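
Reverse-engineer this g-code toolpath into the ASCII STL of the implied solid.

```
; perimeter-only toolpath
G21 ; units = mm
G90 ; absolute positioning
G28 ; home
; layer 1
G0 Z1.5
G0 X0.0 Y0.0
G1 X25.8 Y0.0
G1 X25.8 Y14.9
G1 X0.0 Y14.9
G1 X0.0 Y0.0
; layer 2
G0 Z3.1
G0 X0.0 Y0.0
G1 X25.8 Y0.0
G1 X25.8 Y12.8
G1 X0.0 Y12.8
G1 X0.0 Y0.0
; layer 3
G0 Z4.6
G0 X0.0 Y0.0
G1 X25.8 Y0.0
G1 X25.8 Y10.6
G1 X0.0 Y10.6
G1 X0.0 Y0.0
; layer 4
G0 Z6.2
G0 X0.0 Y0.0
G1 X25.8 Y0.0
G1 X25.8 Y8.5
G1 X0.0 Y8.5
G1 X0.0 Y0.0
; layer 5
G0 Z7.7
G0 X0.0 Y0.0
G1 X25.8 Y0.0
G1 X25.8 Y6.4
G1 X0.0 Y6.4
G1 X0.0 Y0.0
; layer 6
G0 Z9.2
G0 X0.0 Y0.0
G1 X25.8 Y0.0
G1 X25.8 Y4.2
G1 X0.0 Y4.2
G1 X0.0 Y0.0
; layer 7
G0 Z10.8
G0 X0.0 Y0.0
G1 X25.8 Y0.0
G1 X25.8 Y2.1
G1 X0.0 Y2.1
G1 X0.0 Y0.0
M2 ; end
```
solid part
  facet normal 0.0000 0.0000 -1.0000
    outer loop
      vertex 25.8 17.0 0.0
      vertex 25.8 0.0 0.0
      vertex 0.0 0.0 0.0
    endloop
  endfacet
  facet normal 0.0000 0.0000 -1.0000
    outer loop
      vertex 0.0 17.0 0.0
      vertex 25.8 17.0 0.0
      vertex 0.0 0.0 0.0
    endloop
  endfacet
  facet normal 0.0000 -1.0000 0.0000
    outer loop
      vertex 0.0 0.0 0.0
      vertex 25.8 0.0 0.0
      vertex 25.8 0.0 12.3
    endloop
  endfacet
  facet normal 0.0000 -1.0000 0.0000
    outer loop
      vertex 0.0 0.0 0.0
      vertex 25.8 0.0 12.3
      vertex 0.0 0.0 12.3
    endloop
  endfacet
  facet normal 0.0000 0.5862 0.8102
    outer loop
      vertex 0.0 0.0 12.3
      vertex 25.8 0.0 12.3
      vertex 25.8 17.0 0.0
    endloop
  endfacet
  facet normal 0.0000 0.5862 0.8102
    outer loop
      vertex 0.0 0.0 12.3
      vertex 25.8 17.0 0.0
      vertex 0.0 17.0 0.0
    endloop
  endfacet
  facet normal -1.0000 0.0000 0.0000
    outer loop
      vertex 0.0 0.0 12.3
      vertex 0.0 17.0 0.0
      vertex 0.0 0.0 0.0
    endloop
  endfacet
  facet normal 1.0000 0.0000 0.0000
    outer loop
      vertex 25.8 0.0 0.0
      vertex 25.8 17.0 0.0
      vertex 25.8 0.0 12.3
    endloop
  endfacet
endsolid part

The G0 Z moves step by Δz≈1.5 mm. The G1 loops shrink linearly with z, so the solid tapers from its base footprint up to z≈12.3. Closing with a flat bottom cap and the tapered top and triangulating gives 8 facets — a wedge (ramp): 25.8 × 17 mm base, rising to 12.3 mm along the y=0 edge and sloping linearly to z=0 at y=17.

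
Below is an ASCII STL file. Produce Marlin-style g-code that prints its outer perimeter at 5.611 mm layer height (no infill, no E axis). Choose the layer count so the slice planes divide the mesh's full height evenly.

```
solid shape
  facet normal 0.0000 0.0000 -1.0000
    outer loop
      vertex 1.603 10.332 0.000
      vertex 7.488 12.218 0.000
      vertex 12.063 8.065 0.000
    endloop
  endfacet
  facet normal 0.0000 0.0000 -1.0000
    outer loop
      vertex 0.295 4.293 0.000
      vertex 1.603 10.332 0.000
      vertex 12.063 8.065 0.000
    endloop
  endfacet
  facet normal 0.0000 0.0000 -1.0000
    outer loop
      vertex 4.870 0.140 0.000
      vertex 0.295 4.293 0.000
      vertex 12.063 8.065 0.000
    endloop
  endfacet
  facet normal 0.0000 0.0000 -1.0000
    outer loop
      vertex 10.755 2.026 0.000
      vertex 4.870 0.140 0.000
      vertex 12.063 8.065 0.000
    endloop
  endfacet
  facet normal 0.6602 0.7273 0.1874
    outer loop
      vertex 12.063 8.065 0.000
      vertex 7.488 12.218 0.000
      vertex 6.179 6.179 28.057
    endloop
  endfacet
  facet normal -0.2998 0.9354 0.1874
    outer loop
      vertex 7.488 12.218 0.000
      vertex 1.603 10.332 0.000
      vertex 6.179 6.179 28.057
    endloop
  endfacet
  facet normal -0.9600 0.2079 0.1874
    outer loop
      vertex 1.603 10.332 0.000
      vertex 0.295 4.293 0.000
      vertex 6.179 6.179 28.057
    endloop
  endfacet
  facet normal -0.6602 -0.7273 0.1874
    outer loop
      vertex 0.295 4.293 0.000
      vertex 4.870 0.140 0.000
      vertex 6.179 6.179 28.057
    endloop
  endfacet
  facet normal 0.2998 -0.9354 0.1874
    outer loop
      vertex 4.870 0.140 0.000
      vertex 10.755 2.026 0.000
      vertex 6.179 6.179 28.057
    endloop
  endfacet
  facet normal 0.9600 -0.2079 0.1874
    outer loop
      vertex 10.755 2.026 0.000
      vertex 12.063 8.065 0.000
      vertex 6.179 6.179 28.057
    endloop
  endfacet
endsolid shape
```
; perimeter-only toolpath
G21 ; units = mm
G90 ; absolute positioning
G28 ; home
; layer 1
G0 Z5.611
G0 X10.886 Y7.688
G1 X7.226 Y11.010
G1 X2.518 Y9.501
G1 X1.472 Y4.670
G1 X5.132 Y1.348
G1 X9.840 Y2.857
G1 X10.886 Y7.688
; layer 2
G0 Z11.223
G0 X9.709 Y7.311
G1 X6.964 Y9.802
G1 X3.433 Y8.671
G1 X2.649 Y5.047
G1 X5.394 Y2.556
G1 X8.925 Y3.687
G1 X9.709 Y7.311
; layer 3
G0 Z16.834
G0 X8.533 Y6.933
G1 X6.703 Y8.595
G1 X4.349 Y7.840
G1 X3.825 Y5.425
G1 X5.655 Y3.763
G1 X8.009 Y4.518
G1 X8.533 Y6.933
; layer 4
G0 Z22.446
G0 X7.356 Y6.556
G1 X6.441 Y7.387
G1 X5.264 Y7.010
G1 X5.002 Y5.802
G1 X5.917 Y4.971
G1 X7.094 Y5.348
G1 X7.356 Y6.556
M2 ; end

The solid is a regular 6-sided pyramid, base circumscribed radius ≈ 6.18 mm, apex at z ≈ 28.1 mm. Slicing at Δz = 5.611 mm — 5 equal slices spanning the solid's height, so layer i sits at z = i·h/5 — gives 4 non-empty perimeters. Each is a 6-segment closed polygon; G0 lifts to the layer z and rapids to the start vertex, then G1 traces the edges. The cross-section shrinks linearly with z (the slice at the apex is degenerate and omitted).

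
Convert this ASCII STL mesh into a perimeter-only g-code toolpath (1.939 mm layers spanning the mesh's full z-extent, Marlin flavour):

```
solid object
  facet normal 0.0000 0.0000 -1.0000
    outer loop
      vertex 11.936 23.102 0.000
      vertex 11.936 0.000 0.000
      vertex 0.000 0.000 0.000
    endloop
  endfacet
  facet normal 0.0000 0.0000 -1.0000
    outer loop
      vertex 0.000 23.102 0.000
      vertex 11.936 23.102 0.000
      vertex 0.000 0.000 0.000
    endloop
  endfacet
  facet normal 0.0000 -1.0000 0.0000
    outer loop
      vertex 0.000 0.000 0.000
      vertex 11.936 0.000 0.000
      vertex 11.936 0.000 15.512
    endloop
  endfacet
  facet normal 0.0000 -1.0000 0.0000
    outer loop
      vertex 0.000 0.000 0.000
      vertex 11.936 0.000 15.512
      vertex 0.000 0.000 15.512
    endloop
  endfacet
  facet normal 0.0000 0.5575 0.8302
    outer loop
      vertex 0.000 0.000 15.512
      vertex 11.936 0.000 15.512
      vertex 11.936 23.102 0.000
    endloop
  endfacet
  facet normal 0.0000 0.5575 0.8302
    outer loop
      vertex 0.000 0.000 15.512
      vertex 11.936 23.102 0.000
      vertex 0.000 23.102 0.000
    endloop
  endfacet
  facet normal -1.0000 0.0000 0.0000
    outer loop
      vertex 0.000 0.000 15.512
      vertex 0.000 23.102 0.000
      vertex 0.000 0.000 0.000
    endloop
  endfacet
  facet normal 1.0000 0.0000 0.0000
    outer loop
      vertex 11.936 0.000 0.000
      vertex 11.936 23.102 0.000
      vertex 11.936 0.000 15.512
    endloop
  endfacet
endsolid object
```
; perimeter-only toolpath
G21 ; units = mm
G90 ; absolute positioning
G28 ; home
; layer 1
G0 Z1.939
G0 X0.000 Y0.000
G1 X11.936 Y0.000
G1 X11.936 Y20.214
G1 X0.000 Y20.214
G1 X0.000 Y0.000
; layer 2
G0 Z3.878
G0 X0.000 Y0.000
G1 X11.936 Y0.000
G1 X11.936 Y17.326
G1 X0.000 Y17.326
G1 X0.000 Y0.000
; layer 3
G0 Z5.817
G0 X0.000 Y0.000
G1 X11.936 Y0.000
G1 X11.936 Y14.439
G1 X0.000 Y14.439
G1 X0.000 Y0.000
; layer 4
G0 Z7.756
G0 X0.000 Y0.000
G1 X11.936 Y0.000
G1 X11.936 Y11.551
G1 X0.000 Y11.551
G1 X0.000 Y0.000
; layer 5
G0 Z9.695
G0 X0.000 Y0.000
G1 X11.936 Y0.000
G1 X11.936 Y8.663
G1 X0.000 Y8.663
G1 X0.000 Y0.000
; layer 6
G0 Z11.634
G0 X0.000 Y0.000
G1 X11.936 Y0.000
G1 X11.936 Y5.776
G1 X0.000 Y5.776
G1 X0.000 Y0.000
; layer 7
G0 Z13.573
G0 X0.000 Y0.000
G1 X11.936 Y0.000
G1 X11.936 Y2.888
G1 X0.000 Y2.888
G1 X0.000 Y0.000
M2 ; end

The solid is a wedge (ramp): 11.9 × 23.1 mm base, rising to 15.5 mm along the y=0 edge and sloping linearly to z=0 at y=23.1. Slicing at Δz = 1.939 mm — 8 equal slices spanning the solid's height, so layer i sits at z = i·h/8 — gives 7 non-empty perimeters. Each is a 4-segment closed polygon; G0 lifts to the layer z and rapids to the start vertex, then G1 traces the edges. The cross-section shrinks linearly with z (the slice at the apex is degenerate and omitted).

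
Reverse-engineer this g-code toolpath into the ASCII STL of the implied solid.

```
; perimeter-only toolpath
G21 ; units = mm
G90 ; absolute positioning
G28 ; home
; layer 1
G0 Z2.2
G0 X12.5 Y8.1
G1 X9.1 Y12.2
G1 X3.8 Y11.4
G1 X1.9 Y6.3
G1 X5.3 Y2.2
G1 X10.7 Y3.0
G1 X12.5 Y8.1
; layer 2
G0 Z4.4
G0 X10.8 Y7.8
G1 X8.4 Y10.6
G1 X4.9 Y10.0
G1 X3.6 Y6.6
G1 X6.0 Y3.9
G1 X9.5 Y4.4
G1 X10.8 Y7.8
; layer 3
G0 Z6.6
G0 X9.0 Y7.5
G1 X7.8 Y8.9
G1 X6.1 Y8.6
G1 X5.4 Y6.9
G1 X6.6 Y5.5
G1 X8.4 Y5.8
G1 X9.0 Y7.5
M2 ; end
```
solid part
  facet normal 0.0000 0.0000 -1.0000
    outer loop
      vertex 2.6 12.8 0.0
      vertex 9.7 13.9 0.0
      vertex 14.3 8.4 0.0
    endloop
  endfacet
  facet normal 0.0000 0.0000 -1.0000
    outer loop
      vertex 0.1 6.0 0.0
      vertex 2.6 12.8 0.0
      vertex 14.3 8.4 0.0
    endloop
  endfacet
  facet normal 0.0000 0.0000 -1.0000
    outer loop
      vertex 4.7 0.5 0.0
      vertex 0.1 6.0 0.0
      vertex 14.3 8.4 0.0
    endloop
  endfacet
  facet normal 0.0000 0.0000 -1.0000
    outer loop
      vertex 11.8 1.6 0.0
      vertex 4.7 0.5 0.0
      vertex 14.3 8.4 0.0
    endloop
  endfacet
  facet normal 0.6265 0.5240 0.5770
    outer loop
      vertex 14.3 8.4 0.0
      vertex 9.7 13.9 0.0
      vertex 7.2 7.2 8.8
    endloop
  endfacet
  facet normal -0.1249 0.8062 0.5783
    outer loop
      vertex 9.7 13.9 0.0
      vertex 2.6 12.8 0.0
      vertex 7.2 7.2 8.8
    endloop
  endfacet
  facet normal -0.7652 0.2813 0.5790
    outer loop
      vertex 2.6 12.8 0.0
      vertex 0.1 6.0 0.0
      vertex 7.2 7.2 8.8
    endloop
  endfacet
  facet normal -0.6265 -0.5240 0.5770
    outer loop
      vertex 0.1 6.0 0.0
      vertex 4.7 0.5 0.0
      vertex 7.2 7.2 8.8
    endloop
  endfacet
  facet normal 0.1249 -0.8062 0.5783
    outer loop
      vertex 4.7 0.5 0.0
      vertex 11.8 1.6 0.0
      vertex 7.2 7.2 8.8
    endloop
  endfacet
  facet normal 0.7652 -0.2813 0.5790
    outer loop
      vertex 11.8 1.6 0.0
      vertex 14.3 8.4 0.0
      vertex 7.2 7.2 8.8
    endloop
  endfacet
endsolid part

The G0 Z moves step by Δz≈2.2 mm. The G1 loops shrink linearly with z, so the solid tapers from its base footprint up to z≈8.8. Closing with a flat bottom cap and the tapered top and triangulating gives 10 facets — a regular 6-sided pyramid, base circumscribed radius ≈ 7.2 mm, apex at z ≈ 8.8 mm.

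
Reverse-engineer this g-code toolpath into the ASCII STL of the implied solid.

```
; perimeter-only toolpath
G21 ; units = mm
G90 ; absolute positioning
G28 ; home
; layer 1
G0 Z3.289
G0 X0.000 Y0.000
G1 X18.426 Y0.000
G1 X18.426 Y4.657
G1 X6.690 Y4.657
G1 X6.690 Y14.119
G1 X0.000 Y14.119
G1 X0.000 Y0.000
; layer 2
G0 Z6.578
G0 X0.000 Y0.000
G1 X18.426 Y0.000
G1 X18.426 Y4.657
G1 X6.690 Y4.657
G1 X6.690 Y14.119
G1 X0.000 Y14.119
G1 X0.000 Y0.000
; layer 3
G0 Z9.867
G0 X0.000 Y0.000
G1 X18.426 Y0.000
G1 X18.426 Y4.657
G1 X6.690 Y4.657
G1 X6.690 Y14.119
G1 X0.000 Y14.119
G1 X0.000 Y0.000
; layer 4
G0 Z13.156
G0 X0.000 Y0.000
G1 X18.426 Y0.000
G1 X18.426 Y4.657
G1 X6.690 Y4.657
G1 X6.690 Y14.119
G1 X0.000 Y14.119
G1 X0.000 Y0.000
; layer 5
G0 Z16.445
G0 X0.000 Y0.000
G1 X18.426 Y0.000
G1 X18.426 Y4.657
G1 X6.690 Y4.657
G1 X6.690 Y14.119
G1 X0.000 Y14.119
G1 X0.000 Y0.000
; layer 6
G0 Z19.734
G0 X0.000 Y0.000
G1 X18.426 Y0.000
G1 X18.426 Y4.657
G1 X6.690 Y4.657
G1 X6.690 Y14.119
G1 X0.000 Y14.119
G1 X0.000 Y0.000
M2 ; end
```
solid part
  facet normal 0.0000 0.0000 -1.0000
    outer loop
      vertex 18.426 4.657 0.000
      vertex 18.426 0.000 0.000
      vertex 0.000 0.000 0.000
    endloop
  endfacet
  facet normal 0.0000 0.0000 -1.0000
    outer loop
      vertex 6.690 4.657 0.000
      vertex 18.426 4.657 0.000
      vertex 0.000 0.000 0.000
    endloop
  endfacet
  facet normal 0.0000 0.0000 -1.0000
    outer loop
      vertex 6.690 14.119 0.000
      vertex 6.690 4.657 0.000
      vertex 0.000 0.000 0.000
    endloop
  endfacet
  facet normal 0.0000 0.0000 -1.0000
    outer loop
      vertex 0.000 14.119 0.000
      vertex 6.690 14.119 0.000
      vertex 0.000 0.000 0.000
    endloop
  endfacet
  facet normal 0.0000 0.0000 1.0000
    outer loop
      vertex 0.000 0.000 19.734
      vertex 18.426 0.000 19.734
      vertex 18.426 4.657 19.734
    endloop
  endfacet
  facet normal 0.0000 0.0000 1.0000
    outer loop
      vertex 0.000 0.000 19.734
      vertex 18.426 4.657 19.734
      vertex 6.690 4.657 19.734
    endloop
  endfacet
  facet normal 0.0000 0.0000 1.0000
    outer loop
      vertex 0.000 0.000 19.734
      vertex 6.690 4.657 19.734
      vertex 6.690 14.119 19.734
    endloop
  endfacet
  facet normal 0.0000 0.0000 1.0000
    outer loop
      vertex 0.000 0.000 19.734
      vertex 6.690 14.119 19.734
      vertex 0.000 14.119 19.734
    endloop
  endfacet
  facet normal 0.0000 -1.0000 0.0000
    outer loop
      vertex 0.000 0.000 0.000
      vertex 18.426 0.000 0.000
      vertex 18.426 0.000 19.734
    endloop
  endfacet
  facet normal 0.0000 -1.0000 0.0000
    outer loop
      vertex 0.000 0.000 0.000
      vertex 18.426 0.000 19.734
      vertex 0.000 0.000 19.734
    endloop
  endfacet
  facet normal 1.0000 0.0000 0.0000
    outer loop
      vertex 18.426 0.000 0.000
      vertex 18.426 4.657 0.000
      vertex 18.426 4.657 19.734
    endloop
  endfacet
  facet normal 1.0000 0.0000 0.0000
    outer loop
      vertex 18.426 0.000 0.000
      vertex 18.426 4.657 19.734
      vertex 18.426 0.000 19.734
    endloop
  endfacet
  facet normal 0.0000 1.0000 0.0000
    outer loop
      vertex 18.426 4.657 0.000
      vertex 6.690 4.657 0.000
      vertex 6.690 4.657 19.734
    endloop
  endfacet
  facet normal 0.0000 1.0000 0.0000
    outer loop
      vertex 18.426 4.657 0.000
      vertex 6.690 4.657 19.734
      vertex 18.426 4.657 19.734
    endloop
  endfacet
  facet normal 1.0000 0.0000 0.0000
    outer loop
      vertex 6.690 4.657 0.000
      vertex 6.690 14.119 0.000
      vertex 6.690 14.119 19.734
    endloop
  endfacet
  facet normal 1.0000 0.0000 0.0000
    outer loop
      vertex 6.690 4.657 0.000
      vertex 6.690 14.119 19.734
      vertex 6.690 4.657 19.734
    endloop
  endfacet
  facet normal 0.0000 1.0000 0.0000
    outer loop
      vertex 6.690 14.119 0.000
      vertex 0.000 14.119 0.000
      vertex 0.000 14.119 19.734
    endloop
  endfacet
  facet normal 0.0000 1.0000 0.0000
    outer loop
      vertex 6.690 14.119 0.000
      vertex 0.000 14.119 19.734
      vertex 6.690 14.119 19.734
    endloop
  endfacet
  facet normal -1.0000 0.0000 0.0000
    outer loop
      vertex 0.000 14.119 0.000
      vertex 0.000 0.000 0.000
      vertex 0.000 0.000 19.734
    endloop
  endfacet
  facet normal -1.0000 0.0000 0.0000
    outer loop
      vertex 0.000 14.119 0.000
      vertex 0.000 0.000 19.734
      vertex 0.000 14.119 19.734
    endloop
  endfacet
endsolid part

The G0 Z moves step by Δz≈3.289 mm. Every layer's G1 loop is the same polygon, so the solid is a straight extrusion of it from z=0 to z≈19.7. Closing with flat bottom and top caps and triangulating gives 20 facets — an L-shaped prism: outer 18.4 × 14.1 mm, arm thicknesses ≈ 4.66 mm (horizontal) and 6.69 mm (vertical), extruded 19.7 mm in z.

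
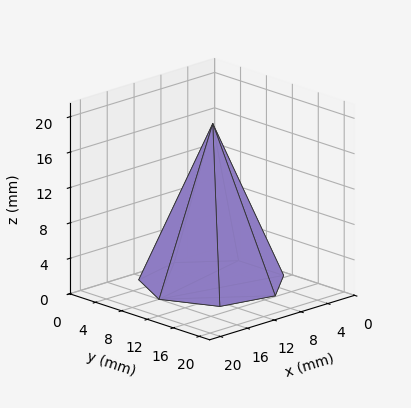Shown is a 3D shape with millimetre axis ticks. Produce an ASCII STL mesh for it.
Reading the render: the shape is a regular 7-sided pyramid, base circumscribed radius ≈ 8 mm, apex at z ≈ 18 mm (dimensions read to the nearest mm from the axis ticks). For the STL, each face is triangulated and given an outward normal.

solid part
  facet normal 0.0000 0.0000 -1.0000
    outer loop
      vertex 6.220 15.799 0.000
      vertex 12.988 14.255 0.000
      vertex 16.000 8.000 0.000
    endloop
  endfacet
  facet normal 0.0000 0.0000 -1.0000
    outer loop
      vertex 0.792 11.471 0.000
      vertex 6.220 15.799 0.000
      vertex 16.000 8.000 0.000
    endloop
  endfacet
  facet normal 0.0000 0.0000 -1.0000
    outer loop
      vertex 0.792 4.529 0.000
      vertex 0.792 11.471 0.000
      vertex 16.000 8.000 0.000
    endloop
  endfacet
  facet normal 0.0000 0.0000 -1.0000
    outer loop
      vertex 6.220 0.201 0.000
      vertex 0.792 4.529 0.000
      vertex 16.000 8.000 0.000
    endloop
  endfacet
  facet normal 0.0000 0.0000 -1.0000
    outer loop
      vertex 12.988 1.745 0.000
      vertex 6.220 0.201 0.000
      vertex 16.000 8.000 0.000
    endloop
  endfacet
  facet normal 0.8364 0.4028 0.3717
    outer loop
      vertex 16.000 8.000 0.000
      vertex 12.988 14.255 0.000
      vertex 8.000 8.000 18.000
    endloop
  endfacet
  facet normal 0.2065 0.9051 0.3717
    outer loop
      vertex 12.988 14.255 0.000
      vertex 6.220 15.799 0.000
      vertex 8.000 8.000 18.000
    endloop
  endfacet
  facet normal -0.5788 0.7259 0.3717
    outer loop
      vertex 6.220 15.799 0.000
      vertex 0.792 11.471 0.000
      vertex 8.000 8.000 18.000
    endloop
  endfacet
  facet normal -0.9283 0.0000 0.3717
    outer loop
      vertex 0.792 11.471 0.000
      vertex 0.792 4.529 0.000
      vertex 8.000 8.000 18.000
    endloop
  endfacet
  facet normal -0.5788 -0.7259 0.3717
    outer loop
      vertex 0.792 4.529 0.000
      vertex 6.220 0.201 0.000
      vertex 8.000 8.000 18.000
    endloop
  endfacet
  facet normal 0.2065 -0.9051 0.3717
    outer loop
      vertex 6.220 0.201 0.000
      vertex 12.988 1.745 0.000
      vertex 8.000 8.000 18.000
    endloop
  endfacet
  facet normal 0.8364 -0.4028 0.3717
    outer loop
      vertex 12.988 1.745 0.000
      vertex 16.000 8.000 0.000
      vertex 8.000 8.000 18.000
    endloop
  endfacet
endsolid part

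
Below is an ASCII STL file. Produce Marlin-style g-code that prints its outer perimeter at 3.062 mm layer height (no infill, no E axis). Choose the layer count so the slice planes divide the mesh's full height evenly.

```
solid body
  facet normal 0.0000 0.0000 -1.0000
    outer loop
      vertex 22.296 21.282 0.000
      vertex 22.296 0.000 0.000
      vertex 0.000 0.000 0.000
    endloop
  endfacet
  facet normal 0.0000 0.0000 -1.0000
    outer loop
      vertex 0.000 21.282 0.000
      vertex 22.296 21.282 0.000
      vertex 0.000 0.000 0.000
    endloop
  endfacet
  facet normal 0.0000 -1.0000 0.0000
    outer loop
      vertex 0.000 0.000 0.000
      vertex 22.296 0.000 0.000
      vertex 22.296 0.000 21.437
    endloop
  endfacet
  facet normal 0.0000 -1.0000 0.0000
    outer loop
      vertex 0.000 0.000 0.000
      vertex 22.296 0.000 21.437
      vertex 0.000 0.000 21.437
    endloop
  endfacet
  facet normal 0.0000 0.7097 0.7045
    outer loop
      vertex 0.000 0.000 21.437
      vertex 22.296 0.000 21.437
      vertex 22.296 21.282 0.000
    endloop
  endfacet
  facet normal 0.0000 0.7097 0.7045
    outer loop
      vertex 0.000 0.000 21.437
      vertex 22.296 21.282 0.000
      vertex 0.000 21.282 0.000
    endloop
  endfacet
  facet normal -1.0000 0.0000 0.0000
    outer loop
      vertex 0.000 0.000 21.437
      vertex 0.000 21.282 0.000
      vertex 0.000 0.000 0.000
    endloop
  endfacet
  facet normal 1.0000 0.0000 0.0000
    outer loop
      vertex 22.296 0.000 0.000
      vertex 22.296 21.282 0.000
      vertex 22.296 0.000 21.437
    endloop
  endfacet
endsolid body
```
; perimeter-only toolpath
G21 ; units = mm
G90 ; absolute positioning
G28 ; home
; layer 1
G0 Z3.062
G0 X0.000 Y0.000
G1 X22.296 Y0.000
G1 X22.296 Y18.242
G1 X0.000 Y18.242
G1 X0.000 Y0.000
; layer 2
G0 Z6.125
G0 X0.000 Y0.000
G1 X22.296 Y0.000
G1 X22.296 Y15.201
G1 X0.000 Y15.201
G1 X0.000 Y0.000
; layer 3
G0 Z9.187
G0 X0.000 Y0.000
G1 X22.296 Y0.000
G1 X22.296 Y12.161
G1 X0.000 Y12.161
G1 X0.000 Y0.000
; layer 4
G0 Z12.250
G0 X0.000 Y0.000
G1 X22.296 Y0.000
G1 X22.296 Y9.121
G1 X0.000 Y9.121
G1 X0.000 Y0.000
; layer 5
G0 Z15.312
G0 X0.000 Y0.000
G1 X22.296 Y0.000
G1 X22.296 Y6.081
G1 X0.000 Y6.081
G1 X0.000 Y0.000
; layer 6
G0 Z18.375
G0 X0.000 Y0.000
G1 X22.296 Y0.000
G1 X22.296 Y3.040
G1 X0.000 Y3.040
G1 X0.000 Y0.000
M2 ; end

The solid is a wedge (ramp): 22.3 × 21.3 mm base, rising to 21.4 mm along the y=0 edge and sloping linearly to z=0 at y=21.3. Slicing at Δz = 3.062 mm — 7 equal slices spanning the solid's height, so layer i sits at z = i·h/7 — gives 6 non-empty perimeters. Each is a 4-segment closed polygon; G0 lifts to the layer z and rapids to the start vertex, then G1 traces the edges. The cross-section shrinks linearly with z (the slice at the apex is degenerate and omitted).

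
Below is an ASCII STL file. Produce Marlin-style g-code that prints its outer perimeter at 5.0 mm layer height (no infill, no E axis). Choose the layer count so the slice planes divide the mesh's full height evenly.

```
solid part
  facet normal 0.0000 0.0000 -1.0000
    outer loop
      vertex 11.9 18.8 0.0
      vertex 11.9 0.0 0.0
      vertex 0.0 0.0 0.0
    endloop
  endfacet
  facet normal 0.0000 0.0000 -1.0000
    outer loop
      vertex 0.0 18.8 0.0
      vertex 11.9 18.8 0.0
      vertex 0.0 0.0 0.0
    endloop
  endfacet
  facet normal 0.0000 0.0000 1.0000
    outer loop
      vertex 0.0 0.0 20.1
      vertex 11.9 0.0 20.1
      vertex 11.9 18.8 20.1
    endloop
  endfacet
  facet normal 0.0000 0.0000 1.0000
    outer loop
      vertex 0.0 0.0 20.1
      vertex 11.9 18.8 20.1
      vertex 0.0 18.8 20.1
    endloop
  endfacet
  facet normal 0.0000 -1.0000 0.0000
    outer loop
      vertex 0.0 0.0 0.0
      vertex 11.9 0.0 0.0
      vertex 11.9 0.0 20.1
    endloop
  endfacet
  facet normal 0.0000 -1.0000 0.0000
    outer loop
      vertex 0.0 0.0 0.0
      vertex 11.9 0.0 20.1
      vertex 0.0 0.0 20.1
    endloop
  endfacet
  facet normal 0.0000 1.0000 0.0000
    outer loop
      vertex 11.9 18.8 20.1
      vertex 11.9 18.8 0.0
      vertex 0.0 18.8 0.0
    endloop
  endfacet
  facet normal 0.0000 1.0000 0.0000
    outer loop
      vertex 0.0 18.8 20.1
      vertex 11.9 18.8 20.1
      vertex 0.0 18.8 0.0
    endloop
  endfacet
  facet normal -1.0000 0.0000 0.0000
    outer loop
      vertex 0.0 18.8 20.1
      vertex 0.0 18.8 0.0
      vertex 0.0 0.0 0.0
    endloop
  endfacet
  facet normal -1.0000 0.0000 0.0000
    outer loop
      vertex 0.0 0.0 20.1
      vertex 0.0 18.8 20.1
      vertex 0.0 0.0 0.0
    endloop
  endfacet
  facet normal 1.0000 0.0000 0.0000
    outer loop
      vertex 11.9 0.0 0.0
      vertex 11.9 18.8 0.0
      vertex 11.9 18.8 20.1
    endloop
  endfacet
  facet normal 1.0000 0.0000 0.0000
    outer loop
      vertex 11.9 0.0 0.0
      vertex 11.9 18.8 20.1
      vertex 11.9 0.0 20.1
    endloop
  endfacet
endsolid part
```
; perimeter-only toolpath
G21 ; units = mm
G90 ; absolute positioning
G28 ; home
; layer 1
G0 Z5.0
G0 X0.0 Y0.0
G1 X11.9 Y0.0
G1 X11.9 Y18.8
G1 X0.0 Y18.8
G1 X0.0 Y0.0
; layer 2
G0 Z10.1
G0 X0.0 Y0.0
G1 X11.9 Y0.0
G1 X11.9 Y18.8
G1 X0.0 Y18.8
G1 X0.0 Y0.0
; layer 3
G0 Z15.1
G0 X0.0 Y0.0
G1 X11.9 Y0.0
G1 X11.9 Y18.8
G1 X0.0 Y18.8
G1 X0.0 Y0.0
; layer 4
G0 Z20.1
G0 X0.0 Y0.0
G1 X11.9 Y0.0
G1 X11.9 Y18.8
G1 X0.0 Y18.8
G1 X0.0 Y0.0
M2 ; end

The solid is a rectangular box, roughly 11.9 × 18.8 mm footprint and 20.1 mm tall. Slicing at Δz = 5.0 mm — 4 equal slices spanning the solid's height, so layer i sits at z = i·h/4 — gives 4 non-empty perimeters. Each is a 4-segment closed polygon; G0 lifts to the layer z and rapids to the start vertex, then G1 traces the edges.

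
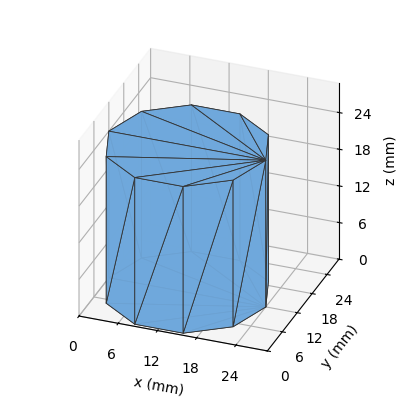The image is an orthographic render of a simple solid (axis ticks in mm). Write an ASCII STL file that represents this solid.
Reading the render: the shape is a regular 10-sided prism (a cylinder approximated with 10 flat sides), circumscribed radius ≈ 12 mm, height ≈ 24 mm (dimensions read to the nearest mm from the axis ticks). For the STL, each face is triangulated and given an outward normal.

solid part
  facet normal 0.0000 0.0000 -1.0000
    outer loop
      vertex 15.7 23.4 0.0
      vertex 21.7 19.1 0.0
      vertex 24.0 12.0 0.0
    endloop
  endfacet
  facet normal 0.0000 0.0000 -1.0000
    outer loop
      vertex 8.3 23.4 0.0
      vertex 15.7 23.4 0.0
      vertex 24.0 12.0 0.0
    endloop
  endfacet
  facet normal 0.0000 0.0000 -1.0000
    outer loop
      vertex 2.3 19.1 0.0
      vertex 8.3 23.4 0.0
      vertex 24.0 12.0 0.0
    endloop
  endfacet
  facet normal 0.0000 0.0000 -1.0000
    outer loop
      vertex 0.0 12.0 0.0
      vertex 2.3 19.1 0.0
      vertex 24.0 12.0 0.0
    endloop
  endfacet
  facet normal 0.0000 0.0000 -1.0000
    outer loop
      vertex 2.3 4.9 0.0
      vertex 0.0 12.0 0.0
      vertex 24.0 12.0 0.0
    endloop
  endfacet
  facet normal 0.0000 0.0000 -1.0000
    outer loop
      vertex 8.3 0.6 0.0
      vertex 2.3 4.9 0.0
      vertex 24.0 12.0 0.0
    endloop
  endfacet
  facet normal 0.0000 0.0000 -1.0000
    outer loop
      vertex 15.7 0.6 0.0
      vertex 8.3 0.6 0.0
      vertex 24.0 12.0 0.0
    endloop
  endfacet
  facet normal 0.0000 0.0000 -1.0000
    outer loop
      vertex 21.7 4.9 0.0
      vertex 15.7 0.6 0.0
      vertex 24.0 12.0 0.0
    endloop
  endfacet
  facet normal 0.0000 0.0000 1.0000
    outer loop
      vertex 24.0 12.0 24.0
      vertex 21.7 19.1 24.0
      vertex 15.7 23.4 24.0
    endloop
  endfacet
  facet normal 0.0000 0.0000 1.0000
    outer loop
      vertex 24.0 12.0 24.0
      vertex 15.7 23.4 24.0
      vertex 8.3 23.4 24.0
    endloop
  endfacet
  facet normal 0.0000 0.0000 1.0000
    outer loop
      vertex 24.0 12.0 24.0
      vertex 8.3 23.4 24.0
      vertex 2.3 19.1 24.0
    endloop
  endfacet
  facet normal 0.0000 0.0000 1.0000
    outer loop
      vertex 24.0 12.0 24.0
      vertex 2.3 19.1 24.0
      vertex 0.0 12.0 24.0
    endloop
  endfacet
  facet normal 0.0000 0.0000 1.0000
    outer loop
      vertex 24.0 12.0 24.0
      vertex 0.0 12.0 24.0
      vertex 2.3 4.9 24.0
    endloop
  endfacet
  facet normal 0.0000 0.0000 1.0000
    outer loop
      vertex 24.0 12.0 24.0
      vertex 2.3 4.9 24.0
      vertex 8.3 0.6 24.0
    endloop
  endfacet
  facet normal 0.0000 0.0000 1.0000
    outer loop
      vertex 24.0 12.0 24.0
      vertex 8.3 0.6 24.0
      vertex 15.7 0.6 24.0
    endloop
  endfacet
  facet normal 0.0000 0.0000 1.0000
    outer loop
      vertex 24.0 12.0 24.0
      vertex 15.7 0.6 24.0
      vertex 21.7 4.9 24.0
    endloop
  endfacet
  facet normal 0.9513 0.3082 0.0000
    outer loop
      vertex 24.0 12.0 0.0
      vertex 21.7 19.1 0.0
      vertex 21.7 19.1 24.0
    endloop
  endfacet
  facet normal 0.9513 0.3082 0.0000
    outer loop
      vertex 24.0 12.0 0.0
      vertex 21.7 19.1 24.0
      vertex 24.0 12.0 24.0
    endloop
  endfacet
  facet normal 0.5825 0.8128 0.0000
    outer loop
      vertex 21.7 19.1 0.0
      vertex 15.7 23.4 0.0
      vertex 15.7 23.4 24.0
    endloop
  endfacet
  facet normal 0.5825 0.8128 0.0000
    outer loop
      vertex 21.7 19.1 0.0
      vertex 15.7 23.4 24.0
      vertex 21.7 19.1 24.0
    endloop
  endfacet
  facet normal 0.0000 1.0000 0.0000
    outer loop
      vertex 15.7 23.4 0.0
      vertex 8.3 23.4 0.0
      vertex 8.3 23.4 24.0
    endloop
  endfacet
  facet normal 0.0000 1.0000 0.0000
    outer loop
      vertex 15.7 23.4 0.0
      vertex 8.3 23.4 24.0
      vertex 15.7 23.4 24.0
    endloop
  endfacet
  facet normal -0.5825 0.8128 0.0000
    outer loop
      vertex 8.3 23.4 0.0
      vertex 2.3 19.1 0.0
      vertex 2.3 19.1 24.0
    endloop
  endfacet
  facet normal -0.5825 0.8128 0.0000
    outer loop
      vertex 8.3 23.4 0.0
      vertex 2.3 19.1 24.0
      vertex 8.3 23.4 24.0
    endloop
  endfacet
  facet normal -0.9513 0.3082 0.0000
    outer loop
      vertex 2.3 19.1 0.0
      vertex 0.0 12.0 0.0
      vertex 0.0 12.0 24.0
    endloop
  endfacet
  facet normal -0.9513 0.3082 0.0000
    outer loop
      vertex 2.3 19.1 0.0
      vertex 0.0 12.0 24.0
      vertex 2.3 19.1 24.0
    endloop
  endfacet
  facet normal -0.9513 -0.3082 0.0000
    outer loop
      vertex 0.0 12.0 0.0
      vertex 2.3 4.9 0.0
      vertex 2.3 4.9 24.0
    endloop
  endfacet
  facet normal -0.9513 -0.3082 0.0000
    outer loop
      vertex 0.0 12.0 0.0
      vertex 2.3 4.9 24.0
      vertex 0.0 12.0 24.0
    endloop
  endfacet
  facet normal -0.5825 -0.8128 0.0000
    outer loop
      vertex 2.3 4.9 0.0
      vertex 8.3 0.6 0.0
      vertex 8.3 0.6 24.0
    endloop
  endfacet
  facet normal -0.5825 -0.8128 0.0000
    outer loop
      vertex 2.3 4.9 0.0
      vertex 8.3 0.6 24.0
      vertex 2.3 4.9 24.0
    endloop
  endfacet
  facet normal 0.0000 -1.0000 0.0000
    outer loop
      vertex 8.3 0.6 0.0
      vertex 15.7 0.6 0.0
      vertex 15.7 0.6 24.0
    endloop
  endfacet
  facet normal 0.0000 -1.0000 0.0000
    outer loop
      vertex 8.3 0.6 0.0
      vertex 15.7 0.6 24.0
      vertex 8.3 0.6 24.0
    endloop
  endfacet
  facet normal 0.5825 -0.8128 0.0000
    outer loop
      vertex 15.7 0.6 0.0
      vertex 21.7 4.9 0.0
      vertex 21.7 4.9 24.0
    endloop
  endfacet
  facet normal 0.5825 -0.8128 0.0000
    outer loop
      vertex 15.7 0.6 0.0
      vertex 21.7 4.9 24.0
      vertex 15.7 0.6 24.0
    endloop
  endfacet
  facet normal 0.9513 -0.3082 0.0000
    outer loop
      vertex 21.7 4.9 0.0
      vertex 24.0 12.0 0.0
      vertex 24.0 12.0 24.0
    endloop
  endfacet
  facet normal 0.9513 -0.3082 0.0000
    outer loop
      vertex 21.7 4.9 0.0
      vertex 24.0 12.0 24.0
      vertex 21.7 4.9 24.0
    endloop
  endfacet
endsolid part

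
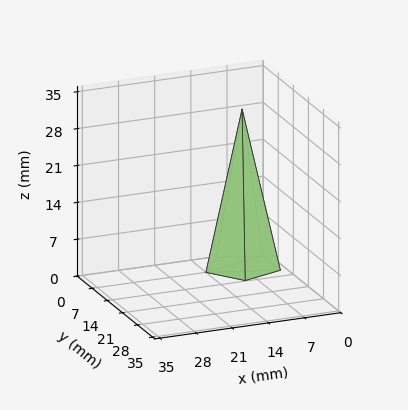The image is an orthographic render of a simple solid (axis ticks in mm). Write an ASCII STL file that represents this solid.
Reading the render: the shape is a regular 5-sided pyramid, base circumscribed radius ≈ 7 mm, apex at z ≈ 30 mm (dimensions read to the nearest mm from the axis ticks). For the STL, each face is triangulated and given an outward normal.

solid part
  facet normal 0.0000 0.0000 -1.0000
    outer loop
      vertex 1.3 11.1 0.0
      vertex 9.2 13.7 0.0
      vertex 14.0 7.0 0.0
    endloop
  endfacet
  facet normal 0.0000 0.0000 -1.0000
    outer loop
      vertex 1.3 2.9 0.0
      vertex 1.3 11.1 0.0
      vertex 14.0 7.0 0.0
    endloop
  endfacet
  facet normal 0.0000 0.0000 -1.0000
    outer loop
      vertex 9.2 0.3 0.0
      vertex 1.3 2.9 0.0
      vertex 14.0 7.0 0.0
    endloop
  endfacet
  facet normal 0.7987 0.5722 0.1864
    outer loop
      vertex 14.0 7.0 0.0
      vertex 9.2 13.7 0.0
      vertex 7.0 7.0 30.0
    endloop
  endfacet
  facet normal -0.3072 0.9333 0.1859
    outer loop
      vertex 9.2 13.7 0.0
      vertex 1.3 11.1 0.0
      vertex 7.0 7.0 30.0
    endloop
  endfacet
  facet normal -0.9824 0.0000 0.1867
    outer loop
      vertex 1.3 11.1 0.0
      vertex 1.3 2.9 0.0
      vertex 7.0 7.0 30.0
    endloop
  endfacet
  facet normal -0.3072 -0.9333 0.1859
    outer loop
      vertex 1.3 2.9 0.0
      vertex 9.2 0.3 0.0
      vertex 7.0 7.0 30.0
    endloop
  endfacet
  facet normal 0.7987 -0.5722 0.1864
    outer loop
      vertex 9.2 0.3 0.0
      vertex 14.0 7.0 0.0
      vertex 7.0 7.0 30.0
    endloop
  endfacet
endsolid part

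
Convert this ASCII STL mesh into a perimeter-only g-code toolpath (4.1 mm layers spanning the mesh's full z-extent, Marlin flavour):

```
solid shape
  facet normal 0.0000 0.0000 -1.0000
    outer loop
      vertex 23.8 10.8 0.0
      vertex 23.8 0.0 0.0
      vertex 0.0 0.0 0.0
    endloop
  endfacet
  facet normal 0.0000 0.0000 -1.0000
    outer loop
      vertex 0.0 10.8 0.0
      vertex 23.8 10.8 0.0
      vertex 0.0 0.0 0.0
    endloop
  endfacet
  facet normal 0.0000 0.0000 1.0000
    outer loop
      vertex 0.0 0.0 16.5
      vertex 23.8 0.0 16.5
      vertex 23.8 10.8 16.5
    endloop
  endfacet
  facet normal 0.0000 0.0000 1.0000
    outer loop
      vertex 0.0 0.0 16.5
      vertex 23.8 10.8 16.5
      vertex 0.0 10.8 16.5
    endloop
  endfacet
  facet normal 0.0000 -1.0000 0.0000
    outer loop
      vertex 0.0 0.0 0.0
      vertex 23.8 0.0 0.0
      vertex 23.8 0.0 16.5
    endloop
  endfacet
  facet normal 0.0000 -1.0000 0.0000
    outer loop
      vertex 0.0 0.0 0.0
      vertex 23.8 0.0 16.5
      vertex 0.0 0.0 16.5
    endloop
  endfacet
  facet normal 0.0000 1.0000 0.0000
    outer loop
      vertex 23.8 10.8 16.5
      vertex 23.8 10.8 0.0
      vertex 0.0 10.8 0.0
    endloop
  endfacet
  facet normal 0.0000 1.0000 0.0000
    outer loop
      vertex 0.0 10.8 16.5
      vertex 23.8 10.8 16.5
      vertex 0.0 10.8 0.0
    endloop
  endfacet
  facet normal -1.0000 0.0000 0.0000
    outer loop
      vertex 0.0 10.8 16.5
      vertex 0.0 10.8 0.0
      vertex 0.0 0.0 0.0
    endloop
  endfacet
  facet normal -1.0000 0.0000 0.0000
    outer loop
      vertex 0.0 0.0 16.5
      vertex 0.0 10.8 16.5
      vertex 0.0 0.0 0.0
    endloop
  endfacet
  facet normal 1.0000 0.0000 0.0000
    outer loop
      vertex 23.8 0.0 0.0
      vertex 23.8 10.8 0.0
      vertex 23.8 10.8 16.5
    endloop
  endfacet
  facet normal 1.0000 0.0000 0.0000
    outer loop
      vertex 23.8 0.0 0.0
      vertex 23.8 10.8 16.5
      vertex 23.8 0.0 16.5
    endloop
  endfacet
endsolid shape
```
; perimeter-only toolpath
G21 ; units = mm
G90 ; absolute positioning
G28 ; home
; layer 1
G0 Z4.1
G0 X0.0 Y0.0
G1 X23.8 Y0.0
G1 X23.8 Y10.8
G1 X0.0 Y10.8
G1 X0.0 Y0.0
; layer 2
G0 Z8.2
G0 X0.0 Y0.0
G1 X23.8 Y0.0
G1 X23.8 Y10.8
G1 X0.0 Y10.8
G1 X0.0 Y0.0
; layer 3
G0 Z12.4
G0 X0.0 Y0.0
G1 X23.8 Y0.0
G1 X23.8 Y10.8
G1 X0.0 Y10.8
G1 X0.0 Y0.0
; layer 4
G0 Z16.5
G0 X0.0 Y0.0
G1 X23.8 Y0.0
G1 X23.8 Y10.8
G1 X0.0 Y10.8
G1 X0.0 Y0.0
M2 ; end

The solid is a rectangular box, roughly 23.8 × 10.8 mm footprint and 16.5 mm tall. Slicing at Δz = 4.1 mm — 4 equal slices spanning the solid's height, so layer i sits at z = i·h/4 — gives 4 non-empty perimeters. Each is a 4-segment closed polygon; G0 lifts to the layer z and rapids to the start vertex, then G1 traces the edges.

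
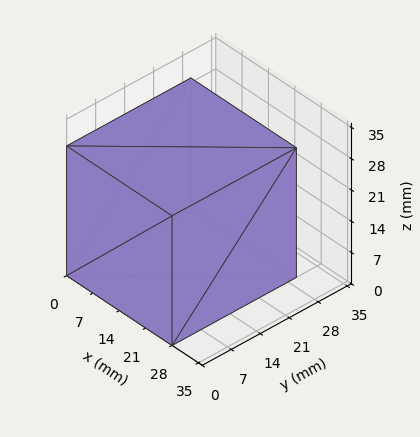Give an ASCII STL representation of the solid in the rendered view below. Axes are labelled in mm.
Reading the render: the shape is a rectangular box, roughly 28 × 30 mm footprint and 29 mm tall (dimensions read to the nearest mm from the axis ticks). For the STL, each face is triangulated and given an outward normal.

solid part
  facet normal 0.0000 0.0000 -1.0000
    outer loop
      vertex 28.00 30.00 0.00
      vertex 28.00 0.00 0.00
      vertex 0.00 0.00 0.00
    endloop
  endfacet
  facet normal 0.0000 0.0000 -1.0000
    outer loop
      vertex 0.00 30.00 0.00
      vertex 28.00 30.00 0.00
      vertex 0.00 0.00 0.00
    endloop
  endfacet
  facet normal 0.0000 0.0000 1.0000
    outer loop
      vertex 0.00 0.00 29.00
      vertex 28.00 0.00 29.00
      vertex 28.00 30.00 29.00
    endloop
  endfacet
  facet normal 0.0000 0.0000 1.0000
    outer loop
      vertex 0.00 0.00 29.00
      vertex 28.00 30.00 29.00
      vertex 0.00 30.00 29.00
    endloop
  endfacet
  facet normal 0.0000 -1.0000 0.0000
    outer loop
      vertex 0.00 0.00 0.00
      vertex 28.00 0.00 0.00
      vertex 28.00 0.00 29.00
    endloop
  endfacet
  facet normal 0.0000 -1.0000 0.0000
    outer loop
      vertex 0.00 0.00 0.00
      vertex 28.00 0.00 29.00
      vertex 0.00 0.00 29.00
    endloop
  endfacet
  facet normal 0.0000 1.0000 0.0000
    outer loop
      vertex 28.00 30.00 29.00
      vertex 28.00 30.00 0.00
      vertex 0.00 30.00 0.00
    endloop
  endfacet
  facet normal 0.0000 1.0000 0.0000
    outer loop
      vertex 0.00 30.00 29.00
      vertex 28.00 30.00 29.00
      vertex 0.00 30.00 0.00
    endloop
  endfacet
  facet normal -1.0000 0.0000 0.0000
    outer loop
      vertex 0.00 30.00 29.00
      vertex 0.00 30.00 0.00
      vertex 0.00 0.00 0.00
    endloop
  endfacet
  facet normal -1.0000 0.0000 0.0000
    outer loop
      vertex 0.00 0.00 29.00
      vertex 0.00 30.00 29.00
      vertex 0.00 0.00 0.00
    endloop
  endfacet
  facet normal 1.0000 0.0000 0.0000
    outer loop
      vertex 28.00 0.00 0.00
      vertex 28.00 30.00 0.00
      vertex 28.00 30.00 29.00
    endloop
  endfacet
  facet normal 1.0000 0.0000 0.0000
    outer loop
      vertex 28.00 0.00 0.00
      vertex 28.00 30.00 29.00
      vertex 28.00 0.00 29.00
    endloop
  endfacet
endsolid part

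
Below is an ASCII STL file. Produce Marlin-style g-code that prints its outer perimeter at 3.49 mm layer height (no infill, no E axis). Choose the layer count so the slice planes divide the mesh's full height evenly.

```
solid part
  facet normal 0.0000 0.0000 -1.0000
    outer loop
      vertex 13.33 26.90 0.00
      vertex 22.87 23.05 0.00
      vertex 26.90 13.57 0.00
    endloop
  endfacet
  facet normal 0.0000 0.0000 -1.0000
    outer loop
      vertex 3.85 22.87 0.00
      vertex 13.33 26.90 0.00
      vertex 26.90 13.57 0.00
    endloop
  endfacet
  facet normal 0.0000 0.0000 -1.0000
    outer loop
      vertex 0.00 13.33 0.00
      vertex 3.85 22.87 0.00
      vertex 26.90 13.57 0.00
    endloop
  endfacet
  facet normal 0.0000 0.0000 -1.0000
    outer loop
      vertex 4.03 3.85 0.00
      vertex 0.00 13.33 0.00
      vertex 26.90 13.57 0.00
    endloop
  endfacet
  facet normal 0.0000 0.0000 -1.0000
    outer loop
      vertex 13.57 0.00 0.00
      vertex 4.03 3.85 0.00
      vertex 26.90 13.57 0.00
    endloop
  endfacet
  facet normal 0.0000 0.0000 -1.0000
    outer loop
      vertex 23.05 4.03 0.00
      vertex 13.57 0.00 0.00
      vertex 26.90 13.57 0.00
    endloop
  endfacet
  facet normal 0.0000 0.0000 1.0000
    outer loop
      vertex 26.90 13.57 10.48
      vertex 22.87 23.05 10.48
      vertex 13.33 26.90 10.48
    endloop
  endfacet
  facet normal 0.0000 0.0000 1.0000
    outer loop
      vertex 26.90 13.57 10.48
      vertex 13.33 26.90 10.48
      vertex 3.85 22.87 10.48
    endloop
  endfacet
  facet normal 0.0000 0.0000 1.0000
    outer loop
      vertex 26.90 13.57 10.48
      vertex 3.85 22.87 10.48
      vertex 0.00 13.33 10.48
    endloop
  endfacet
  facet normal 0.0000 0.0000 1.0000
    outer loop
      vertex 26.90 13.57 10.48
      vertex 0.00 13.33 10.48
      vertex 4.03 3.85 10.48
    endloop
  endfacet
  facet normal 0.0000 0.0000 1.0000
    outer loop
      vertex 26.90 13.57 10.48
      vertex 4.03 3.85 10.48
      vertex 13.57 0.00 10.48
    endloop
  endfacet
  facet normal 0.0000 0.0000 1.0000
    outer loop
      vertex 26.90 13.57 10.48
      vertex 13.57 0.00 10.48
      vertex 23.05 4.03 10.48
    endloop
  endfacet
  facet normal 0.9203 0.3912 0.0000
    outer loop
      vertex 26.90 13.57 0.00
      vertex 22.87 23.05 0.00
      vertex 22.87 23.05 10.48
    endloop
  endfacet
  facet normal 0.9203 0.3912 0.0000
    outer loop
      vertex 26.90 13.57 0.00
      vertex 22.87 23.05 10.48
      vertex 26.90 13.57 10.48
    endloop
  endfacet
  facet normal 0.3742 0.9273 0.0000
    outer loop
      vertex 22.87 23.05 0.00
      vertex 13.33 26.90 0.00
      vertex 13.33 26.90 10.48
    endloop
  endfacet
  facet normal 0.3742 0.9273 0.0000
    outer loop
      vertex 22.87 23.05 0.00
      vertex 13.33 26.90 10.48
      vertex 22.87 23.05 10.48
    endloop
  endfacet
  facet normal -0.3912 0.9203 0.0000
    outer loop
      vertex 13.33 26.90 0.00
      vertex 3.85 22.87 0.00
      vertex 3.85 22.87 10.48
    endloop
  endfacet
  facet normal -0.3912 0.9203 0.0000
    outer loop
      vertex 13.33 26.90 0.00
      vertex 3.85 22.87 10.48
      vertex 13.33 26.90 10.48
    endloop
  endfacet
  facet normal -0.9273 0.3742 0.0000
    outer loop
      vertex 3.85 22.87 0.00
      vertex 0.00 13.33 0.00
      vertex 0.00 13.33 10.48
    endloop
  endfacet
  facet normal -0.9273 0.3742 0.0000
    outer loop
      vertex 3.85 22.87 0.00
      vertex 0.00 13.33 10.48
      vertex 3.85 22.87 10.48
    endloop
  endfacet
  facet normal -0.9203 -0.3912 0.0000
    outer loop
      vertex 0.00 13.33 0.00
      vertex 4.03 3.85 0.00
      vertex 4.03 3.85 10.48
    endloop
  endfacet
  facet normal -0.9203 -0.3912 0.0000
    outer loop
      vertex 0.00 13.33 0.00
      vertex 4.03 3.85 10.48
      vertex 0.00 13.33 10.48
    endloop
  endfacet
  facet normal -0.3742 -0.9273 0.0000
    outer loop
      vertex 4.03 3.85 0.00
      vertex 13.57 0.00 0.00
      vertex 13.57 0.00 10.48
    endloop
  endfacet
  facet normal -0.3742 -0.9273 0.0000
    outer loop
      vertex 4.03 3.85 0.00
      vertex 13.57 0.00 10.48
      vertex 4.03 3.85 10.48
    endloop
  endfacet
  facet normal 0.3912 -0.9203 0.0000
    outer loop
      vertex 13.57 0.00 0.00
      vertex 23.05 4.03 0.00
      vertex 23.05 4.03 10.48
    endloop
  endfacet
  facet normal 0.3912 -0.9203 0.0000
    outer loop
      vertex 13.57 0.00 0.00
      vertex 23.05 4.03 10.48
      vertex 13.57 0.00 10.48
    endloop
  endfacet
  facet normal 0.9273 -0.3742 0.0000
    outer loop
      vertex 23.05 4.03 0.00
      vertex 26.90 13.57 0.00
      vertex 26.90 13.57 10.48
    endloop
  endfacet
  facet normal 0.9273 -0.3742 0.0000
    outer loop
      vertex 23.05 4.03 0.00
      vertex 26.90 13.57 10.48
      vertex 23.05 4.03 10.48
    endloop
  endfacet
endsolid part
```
; perimeter-only toolpath
G21 ; units = mm
G90 ; absolute positioning
G28 ; home
; layer 1
G0 Z3.49
G0 X26.90 Y13.57
G1 X22.87 Y23.05
G1 X13.33 Y26.90
G1 X3.85 Y22.87
G1 X0.00 Y13.33
G1 X4.03 Y3.85
G1 X13.57 Y0.00
G1 X23.05 Y4.03
G1 X26.90 Y13.57
; layer 2
G0 Z6.99
G0 X26.90 Y13.57
G1 X22.87 Y23.05
G1 X13.33 Y26.90
G1 X3.85 Y22.87
G1 X0.00 Y13.33
G1 X4.03 Y3.85
G1 X13.57 Y0.00
G1 X23.05 Y4.03
G1 X26.90 Y13.57
; layer 3
G0 Z10.48
G0 X26.90 Y13.57
G1 X22.87 Y23.05
G1 X13.33 Y26.90
G1 X3.85 Y22.87
G1 X0.00 Y13.33
G1 X4.03 Y3.85
G1 X13.57 Y0.00
G1 X23.05 Y4.03
G1 X26.90 Y13.57
M2 ; end

The solid is a regular 8-sided prism (a cylinder approximated with 8 flat sides), circumscribed radius ≈ 13.4 mm, height ≈ 10.5 mm. Slicing at Δz = 3.49 mm — 3 equal slices spanning the solid's height, so layer i sits at z = i·h/3 — gives 3 non-empty perimeters. Each is a 8-segment closed polygon; G0 lifts to the layer z and rapids to the start vertex, then G1 traces the edges.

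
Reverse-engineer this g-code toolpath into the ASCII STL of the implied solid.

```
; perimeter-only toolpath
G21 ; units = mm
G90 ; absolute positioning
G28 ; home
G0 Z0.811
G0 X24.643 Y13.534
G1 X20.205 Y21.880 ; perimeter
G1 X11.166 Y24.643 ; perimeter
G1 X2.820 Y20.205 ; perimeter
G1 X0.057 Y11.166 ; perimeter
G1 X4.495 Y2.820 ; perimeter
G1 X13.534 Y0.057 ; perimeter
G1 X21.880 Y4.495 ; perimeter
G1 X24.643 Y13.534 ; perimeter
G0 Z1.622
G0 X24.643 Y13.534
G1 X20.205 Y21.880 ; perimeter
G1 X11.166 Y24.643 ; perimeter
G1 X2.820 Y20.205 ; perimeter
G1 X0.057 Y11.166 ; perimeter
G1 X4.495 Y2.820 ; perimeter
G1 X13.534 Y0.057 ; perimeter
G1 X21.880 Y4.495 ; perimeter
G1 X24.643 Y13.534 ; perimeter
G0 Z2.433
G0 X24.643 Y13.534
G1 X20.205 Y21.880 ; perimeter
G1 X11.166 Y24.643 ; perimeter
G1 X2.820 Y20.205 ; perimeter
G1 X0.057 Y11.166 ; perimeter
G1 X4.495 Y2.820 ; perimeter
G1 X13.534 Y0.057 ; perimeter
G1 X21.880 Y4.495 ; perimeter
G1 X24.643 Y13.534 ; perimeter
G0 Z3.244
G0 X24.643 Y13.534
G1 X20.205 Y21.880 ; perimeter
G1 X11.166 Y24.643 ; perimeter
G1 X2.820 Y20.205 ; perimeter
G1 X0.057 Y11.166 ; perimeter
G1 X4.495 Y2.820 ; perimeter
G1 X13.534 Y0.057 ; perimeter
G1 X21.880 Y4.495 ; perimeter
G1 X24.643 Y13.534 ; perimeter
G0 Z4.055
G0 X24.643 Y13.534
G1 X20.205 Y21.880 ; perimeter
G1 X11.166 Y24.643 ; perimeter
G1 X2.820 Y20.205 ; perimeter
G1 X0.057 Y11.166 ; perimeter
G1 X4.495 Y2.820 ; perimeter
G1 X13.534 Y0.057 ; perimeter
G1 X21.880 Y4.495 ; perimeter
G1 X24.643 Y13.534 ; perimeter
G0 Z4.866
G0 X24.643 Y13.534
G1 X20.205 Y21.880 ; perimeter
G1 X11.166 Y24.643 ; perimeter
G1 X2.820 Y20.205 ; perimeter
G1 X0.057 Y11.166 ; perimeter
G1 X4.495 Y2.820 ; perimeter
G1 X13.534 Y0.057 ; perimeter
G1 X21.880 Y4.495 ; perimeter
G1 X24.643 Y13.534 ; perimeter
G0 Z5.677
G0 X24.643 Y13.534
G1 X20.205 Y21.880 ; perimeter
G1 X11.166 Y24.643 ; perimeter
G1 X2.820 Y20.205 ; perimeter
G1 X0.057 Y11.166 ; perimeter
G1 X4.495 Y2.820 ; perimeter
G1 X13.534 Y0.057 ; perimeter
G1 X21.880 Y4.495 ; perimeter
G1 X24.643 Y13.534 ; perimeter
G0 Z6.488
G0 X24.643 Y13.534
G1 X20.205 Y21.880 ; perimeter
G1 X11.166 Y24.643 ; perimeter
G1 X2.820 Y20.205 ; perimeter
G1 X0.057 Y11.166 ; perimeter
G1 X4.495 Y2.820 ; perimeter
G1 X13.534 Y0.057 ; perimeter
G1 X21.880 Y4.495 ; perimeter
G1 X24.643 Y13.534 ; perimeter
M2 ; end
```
solid part
  facet normal 0.0000 0.0000 -1.0000
    outer loop
      vertex 11.166 24.643 0.000
      vertex 20.205 21.880 0.000
      vertex 24.643 13.534 0.000
    endloop
  endfacet
  facet normal 0.0000 0.0000 -1.0000
    outer loop
      vertex 2.820 20.205 0.000
      vertex 11.166 24.643 0.000
      vertex 24.643 13.534 0.000
    endloop
  endfacet
  facet normal 0.0000 0.0000 -1.0000
    outer loop
      vertex 0.057 11.166 0.000
      vertex 2.820 20.205 0.000
      vertex 24.643 13.534 0.000
    endloop
  endfacet
  facet normal 0.0000 0.0000 -1.0000
    outer loop
      vertex 4.495 2.820 0.000
      vertex 0.057 11.166 0.000
      vertex 24.643 13.534 0.000
    endloop
  endfacet
  facet normal 0.0000 0.0000 -1.0000
    outer loop
      vertex 13.534 0.057 0.000
      vertex 4.495 2.820 0.000
      vertex 24.643 13.534 0.000
    endloop
  endfacet
  facet normal 0.0000 0.0000 -1.0000
    outer loop
      vertex 21.880 4.495 0.000
      vertex 13.534 0.057 0.000
      vertex 24.643 13.534 0.000
    endloop
  endfacet
  facet normal 0.0000 0.0000 1.0000
    outer loop
      vertex 24.643 13.534 6.488
      vertex 20.205 21.880 6.488
      vertex 11.166 24.643 6.488
    endloop
  endfacet
  facet normal 0.0000 0.0000 1.0000
    outer loop
      vertex 24.643 13.534 6.488
      vertex 11.166 24.643 6.488
      vertex 2.820 20.205 6.488
    endloop
  endfacet
  facet normal 0.0000 0.0000 1.0000
    outer loop
      vertex 24.643 13.534 6.488
      vertex 2.820 20.205 6.488
      vertex 0.057 11.166 6.488
    endloop
  endfacet
  facet normal 0.0000 0.0000 1.0000
    outer loop
      vertex 24.643 13.534 6.488
      vertex 0.057 11.166 6.488
      vertex 4.495 2.820 6.488
    endloop
  endfacet
  facet normal 0.0000 0.0000 1.0000
    outer loop
      vertex 24.643 13.534 6.488
      vertex 4.495 2.820 6.488
      vertex 13.534 0.057 6.488
    endloop
  endfacet
  facet normal 0.0000 0.0000 1.0000
    outer loop
      vertex 24.643 13.534 6.488
      vertex 13.534 0.057 6.488
      vertex 21.880 4.495 6.488
    endloop
  endfacet
  facet normal 0.8829 0.4695 0.0000
    outer loop
      vertex 24.643 13.534 0.000
      vertex 20.205 21.880 0.000
      vertex 20.205 21.880 6.488
    endloop
  endfacet
  facet normal 0.8829 0.4695 0.0000
    outer loop
      vertex 24.643 13.534 0.000
      vertex 20.205 21.880 6.488
      vertex 24.643 13.534 6.488
    endloop
  endfacet
  facet normal 0.2923 0.9563 0.0000
    outer loop
      vertex 20.205 21.880 0.000
      vertex 11.166 24.643 0.000
      vertex 11.166 24.643 6.488
    endloop
  endfacet
  facet normal 0.2923 0.9563 0.0000
    outer loop
      vertex 20.205 21.880 0.000
      vertex 11.166 24.643 6.488
      vertex 20.205 21.880 6.488
    endloop
  endfacet
  facet normal -0.4695 0.8829 0.0000
    outer loop
      vertex 11.166 24.643 0.000
      vertex 2.820 20.205 0.000
      vertex 2.820 20.205 6.488
    endloop
  endfacet
  facet normal -0.4695 0.8829 0.0000
    outer loop
      vertex 11.166 24.643 0.000
      vertex 2.820 20.205 6.488
      vertex 11.166 24.643 6.488
    endloop
  endfacet
  facet normal -0.9563 0.2923 0.0000
    outer loop
      vertex 2.820 20.205 0.000
      vertex 0.057 11.166 0.000
      vertex 0.057 11.166 6.488
    endloop
  endfacet
  facet normal -0.9563 0.2923 0.0000
    outer loop
      vertex 2.820 20.205 0.000
      vertex 0.057 11.166 6.488
      vertex 2.820 20.205 6.488
    endloop
  endfacet
  facet normal -0.8829 -0.4695 0.0000
    outer loop
      vertex 0.057 11.166 0.000
      vertex 4.495 2.820 0.000
      vertex 4.495 2.820 6.488
    endloop
  endfacet
  facet normal -0.8829 -0.4695 0.0000
    outer loop
      vertex 0.057 11.166 0.000
      vertex 4.495 2.820 6.488
      vertex 0.057 11.166 6.488
    endloop
  endfacet
  facet normal -0.2923 -0.9563 0.0000
    outer loop
      vertex 4.495 2.820 0.000
      vertex 13.534 0.057 0.000
      vertex 13.534 0.057 6.488
    endloop
  endfacet
  facet normal -0.2923 -0.9563 0.0000
    outer loop
      vertex 4.495 2.820 0.000
      vertex 13.534 0.057 6.488
      vertex 4.495 2.820 6.488
    endloop
  endfacet
  facet normal 0.4695 -0.8829 0.0000
    outer loop
      vertex 13.534 0.057 0.000
      vertex 21.880 4.495 0.000
      vertex 21.880 4.495 6.488
    endloop
  endfacet
  facet normal 0.4695 -0.8829 0.0000
    outer loop
      vertex 13.534 0.057 0.000
      vertex 21.880 4.495 6.488
      vertex 13.534 0.057 6.488
    endloop
  endfacet
  facet normal 0.9563 -0.2923 0.0000
    outer loop
      vertex 21.880 4.495 0.000
      vertex 24.643 13.534 0.000
      vertex 24.643 13.534 6.488
    endloop
  endfacet
  facet normal 0.9563 -0.2923 0.0000
    outer loop
      vertex 21.880 4.495 0.000
      vertex 24.643 13.534 6.488
      vertex 21.880 4.495 6.488
    endloop
  endfacet
endsolid part

The G0 Z moves step by Δz≈0.811 mm. Every layer's G1 loop is the same polygon, so the solid is a straight extrusion of it from z=0 to z≈6.49. Closing with flat bottom and top caps and triangulating gives 28 facets — a regular 8-sided prism (a cylinder approximated with 8 flat sides), circumscribed radius ≈ 12.3 mm, height ≈ 6.49 mm.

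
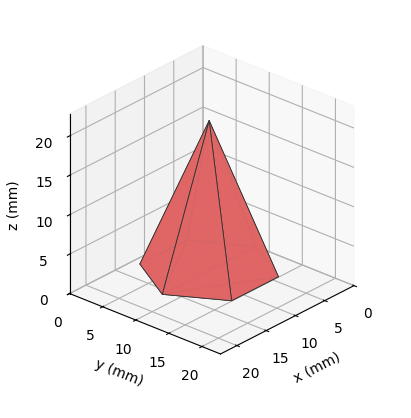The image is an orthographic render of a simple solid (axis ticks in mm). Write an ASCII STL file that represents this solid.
Reading the render: the shape is a regular 6-sided pyramid, base circumscribed radius ≈ 8 mm, apex at z ≈ 19 mm (dimensions read to the nearest mm from the axis ticks). For the STL, each face is triangulated and given an outward normal.

solid part
  facet normal 0.0000 0.0000 -1.0000
    outer loop
      vertex 4.000 14.928 0.000
      vertex 12.000 14.928 0.000
      vertex 16.000 8.000 0.000
    endloop
  endfacet
  facet normal 0.0000 0.0000 -1.0000
    outer loop
      vertex 0.000 8.000 0.000
      vertex 4.000 14.928 0.000
      vertex 16.000 8.000 0.000
    endloop
  endfacet
  facet normal 0.0000 0.0000 -1.0000
    outer loop
      vertex 4.000 1.072 0.000
      vertex 0.000 8.000 0.000
      vertex 16.000 8.000 0.000
    endloop
  endfacet
  facet normal 0.0000 0.0000 -1.0000
    outer loop
      vertex 12.000 1.072 0.000
      vertex 4.000 1.072 0.000
      vertex 16.000 8.000 0.000
    endloop
  endfacet
  facet normal 0.8136 0.4698 0.3426
    outer loop
      vertex 16.000 8.000 0.000
      vertex 12.000 14.928 0.000
      vertex 8.000 8.000 19.000
    endloop
  endfacet
  facet normal 0.0000 0.9395 0.3426
    outer loop
      vertex 12.000 14.928 0.000
      vertex 4.000 14.928 0.000
      vertex 8.000 8.000 19.000
    endloop
  endfacet
  facet normal -0.8136 0.4698 0.3426
    outer loop
      vertex 4.000 14.928 0.000
      vertex 0.000 8.000 0.000
      vertex 8.000 8.000 19.000
    endloop
  endfacet
  facet normal -0.8136 -0.4698 0.3426
    outer loop
      vertex 0.000 8.000 0.000
      vertex 4.000 1.072 0.000
      vertex 8.000 8.000 19.000
    endloop
  endfacet
  facet normal 0.0000 -0.9395 0.3426
    outer loop
      vertex 4.000 1.072 0.000
      vertex 12.000 1.072 0.000
      vertex 8.000 8.000 19.000
    endloop
  endfacet
  facet normal 0.8136 -0.4698 0.3426
    outer loop
      vertex 12.000 1.072 0.000
      vertex 16.000 8.000 0.000
      vertex 8.000 8.000 19.000
    endloop
  endfacet
endsolid part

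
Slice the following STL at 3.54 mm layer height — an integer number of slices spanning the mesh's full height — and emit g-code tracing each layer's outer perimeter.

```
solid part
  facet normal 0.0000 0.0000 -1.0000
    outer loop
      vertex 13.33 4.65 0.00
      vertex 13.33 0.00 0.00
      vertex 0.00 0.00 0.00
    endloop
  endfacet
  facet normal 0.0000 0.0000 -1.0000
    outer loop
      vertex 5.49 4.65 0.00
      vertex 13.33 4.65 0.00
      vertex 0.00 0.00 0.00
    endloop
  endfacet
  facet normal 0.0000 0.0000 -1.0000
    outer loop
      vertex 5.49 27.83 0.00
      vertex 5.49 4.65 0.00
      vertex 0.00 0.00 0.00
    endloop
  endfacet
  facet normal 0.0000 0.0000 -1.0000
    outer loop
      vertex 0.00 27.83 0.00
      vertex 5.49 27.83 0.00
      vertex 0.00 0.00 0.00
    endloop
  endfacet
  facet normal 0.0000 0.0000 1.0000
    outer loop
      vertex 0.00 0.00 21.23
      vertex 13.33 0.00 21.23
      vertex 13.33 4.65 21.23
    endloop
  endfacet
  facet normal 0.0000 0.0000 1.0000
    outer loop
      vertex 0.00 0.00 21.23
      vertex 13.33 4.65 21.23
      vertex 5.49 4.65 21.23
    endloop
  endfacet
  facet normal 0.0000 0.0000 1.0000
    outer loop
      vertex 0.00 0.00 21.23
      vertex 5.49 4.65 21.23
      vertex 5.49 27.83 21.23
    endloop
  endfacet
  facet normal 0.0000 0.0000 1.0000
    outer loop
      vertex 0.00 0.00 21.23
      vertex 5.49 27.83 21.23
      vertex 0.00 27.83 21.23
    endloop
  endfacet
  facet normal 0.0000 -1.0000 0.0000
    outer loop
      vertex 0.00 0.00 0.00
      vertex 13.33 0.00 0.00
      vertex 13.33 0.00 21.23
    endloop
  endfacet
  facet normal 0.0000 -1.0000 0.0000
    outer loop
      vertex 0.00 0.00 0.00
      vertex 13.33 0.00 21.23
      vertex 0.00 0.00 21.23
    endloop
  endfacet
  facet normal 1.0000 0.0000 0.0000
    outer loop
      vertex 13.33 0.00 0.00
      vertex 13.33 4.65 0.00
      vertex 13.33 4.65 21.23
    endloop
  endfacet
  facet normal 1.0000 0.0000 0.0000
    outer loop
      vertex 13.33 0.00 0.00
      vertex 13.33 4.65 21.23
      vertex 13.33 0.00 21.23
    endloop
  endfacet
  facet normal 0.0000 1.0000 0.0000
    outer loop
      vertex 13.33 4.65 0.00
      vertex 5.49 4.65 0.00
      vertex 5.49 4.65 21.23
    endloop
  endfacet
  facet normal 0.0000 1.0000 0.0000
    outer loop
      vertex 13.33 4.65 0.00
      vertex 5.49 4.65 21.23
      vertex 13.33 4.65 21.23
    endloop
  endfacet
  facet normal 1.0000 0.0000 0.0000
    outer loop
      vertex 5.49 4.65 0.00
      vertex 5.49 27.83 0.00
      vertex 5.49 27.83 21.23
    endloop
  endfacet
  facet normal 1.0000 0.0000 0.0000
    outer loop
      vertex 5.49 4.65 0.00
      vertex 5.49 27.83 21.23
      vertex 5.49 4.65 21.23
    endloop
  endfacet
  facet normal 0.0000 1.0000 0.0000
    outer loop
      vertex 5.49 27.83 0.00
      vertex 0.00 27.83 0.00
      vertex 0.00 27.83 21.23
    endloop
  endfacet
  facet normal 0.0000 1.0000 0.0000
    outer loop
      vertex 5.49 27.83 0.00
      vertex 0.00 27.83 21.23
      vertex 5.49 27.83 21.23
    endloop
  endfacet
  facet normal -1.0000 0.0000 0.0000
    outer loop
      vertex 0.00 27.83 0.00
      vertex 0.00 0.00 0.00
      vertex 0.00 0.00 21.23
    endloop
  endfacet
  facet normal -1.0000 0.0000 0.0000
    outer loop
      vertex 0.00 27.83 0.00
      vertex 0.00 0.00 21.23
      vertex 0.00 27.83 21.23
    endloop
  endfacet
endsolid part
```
; perimeter-only toolpath
G21 ; units = mm
G90 ; absolute positioning
G28 ; home
; layer 1
G0 Z3.54
G0 X0.00 Y0.00
G1 X13.33 Y0.00
G1 X13.33 Y4.65
G1 X5.49 Y4.65
G1 X5.49 Y27.83
G1 X0.00 Y27.83
G1 X0.00 Y0.00
; layer 2
G0 Z7.08
G0 X0.00 Y0.00
G1 X13.33 Y0.00
G1 X13.33 Y4.65
G1 X5.49 Y4.65
G1 X5.49 Y27.83
G1 X0.00 Y27.83
G1 X0.00 Y0.00
; layer 3
G0 Z10.62
G0 X0.00 Y0.00
G1 X13.33 Y0.00
G1 X13.33 Y4.65
G1 X5.49 Y4.65
G1 X5.49 Y27.83
G1 X0.00 Y27.83
G1 X0.00 Y0.00
; layer 4
G0 Z14.15
G0 X0.00 Y0.00
G1 X13.33 Y0.00
G1 X13.33 Y4.65
G1 X5.49 Y4.65
G1 X5.49 Y27.83
G1 X0.00 Y27.83
G1 X0.00 Y0.00
; layer 5
G0 Z17.69
G0 X0.00 Y0.00
G1 X13.33 Y0.00
G1 X13.33 Y4.65
G1 X5.49 Y4.65
G1 X5.49 Y27.83
G1 X0.00 Y27.83
G1 X0.00 Y0.00
; layer 6
G0 Z21.23
G0 X0.00 Y0.00
G1 X13.33 Y0.00
G1 X13.33 Y4.65
G1 X5.49 Y4.65
G1 X5.49 Y27.83
G1 X0.00 Y27.83
G1 X0.00 Y0.00
M2 ; end

The solid is an L-shaped prism: outer 13.3 × 27.8 mm, arm thicknesses ≈ 4.65 mm (horizontal) and 5.49 mm (vertical), extruded 21.2 mm in z. Slicing at Δz = 3.54 mm — 6 equal slices spanning the solid's height, so layer i sits at z = i·h/6 — gives 6 non-empty perimeters. Each is a 6-segment closed polygon; G0 lifts to the layer z and rapids to the start vertex, then G1 traces the edges.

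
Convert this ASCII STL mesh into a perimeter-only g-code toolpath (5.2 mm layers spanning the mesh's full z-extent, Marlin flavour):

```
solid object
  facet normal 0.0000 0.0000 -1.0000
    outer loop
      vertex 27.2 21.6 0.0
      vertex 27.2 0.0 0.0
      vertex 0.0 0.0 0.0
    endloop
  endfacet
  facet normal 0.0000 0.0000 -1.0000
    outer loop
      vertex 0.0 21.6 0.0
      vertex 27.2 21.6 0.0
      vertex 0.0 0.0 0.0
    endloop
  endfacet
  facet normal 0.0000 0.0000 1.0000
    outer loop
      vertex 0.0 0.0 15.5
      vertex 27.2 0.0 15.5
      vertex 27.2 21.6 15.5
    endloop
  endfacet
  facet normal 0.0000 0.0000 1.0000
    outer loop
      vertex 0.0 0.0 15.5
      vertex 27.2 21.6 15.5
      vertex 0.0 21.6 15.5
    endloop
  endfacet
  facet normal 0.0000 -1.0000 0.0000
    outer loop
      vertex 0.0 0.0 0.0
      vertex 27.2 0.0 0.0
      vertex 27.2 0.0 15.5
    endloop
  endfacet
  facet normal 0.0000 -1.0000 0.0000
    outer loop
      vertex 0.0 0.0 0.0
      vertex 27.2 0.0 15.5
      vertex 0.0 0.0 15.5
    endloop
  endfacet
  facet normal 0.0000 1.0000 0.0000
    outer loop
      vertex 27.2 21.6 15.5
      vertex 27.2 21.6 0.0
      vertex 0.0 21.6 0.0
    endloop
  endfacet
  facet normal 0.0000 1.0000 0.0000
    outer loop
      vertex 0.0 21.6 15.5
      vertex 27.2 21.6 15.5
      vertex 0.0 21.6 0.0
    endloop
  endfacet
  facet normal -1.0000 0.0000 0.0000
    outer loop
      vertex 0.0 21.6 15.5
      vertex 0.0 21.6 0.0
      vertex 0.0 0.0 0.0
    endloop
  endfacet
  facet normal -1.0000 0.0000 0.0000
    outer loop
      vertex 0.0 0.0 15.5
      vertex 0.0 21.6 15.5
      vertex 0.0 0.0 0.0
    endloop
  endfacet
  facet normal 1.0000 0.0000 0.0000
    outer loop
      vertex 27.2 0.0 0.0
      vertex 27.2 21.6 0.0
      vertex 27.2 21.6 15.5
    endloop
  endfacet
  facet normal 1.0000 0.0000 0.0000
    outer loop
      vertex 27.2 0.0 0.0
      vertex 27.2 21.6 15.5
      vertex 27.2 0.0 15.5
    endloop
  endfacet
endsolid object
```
; perimeter-only toolpath
G21 ; units = mm
G90 ; absolute positioning
G28 ; home
; layer 1
G0 Z5.2
G0 X0.0 Y0.0
G1 X27.2 Y0.0
G1 X27.2 Y21.6
G1 X0.0 Y21.6
G1 X0.0 Y0.0
; layer 2
G0 Z10.3
G0 X0.0 Y0.0
G1 X27.2 Y0.0
G1 X27.2 Y21.6
G1 X0.0 Y21.6
G1 X0.0 Y0.0
; layer 3
G0 Z15.5
G0 X0.0 Y0.0
G1 X27.2 Y0.0
G1 X27.2 Y21.6
G1 X0.0 Y21.6
G1 X0.0 Y0.0
M2 ; end

The solid is a rectangular box, roughly 27.2 × 21.6 mm footprint and 15.5 mm tall. Slicing at Δz = 5.2 mm — 3 equal slices spanning the solid's height, so layer i sits at z = i·h/3 — gives 3 non-empty perimeters. Each is a 4-segment closed polygon; G0 lifts to the layer z and rapids to the start vertex, then G1 traces the edges.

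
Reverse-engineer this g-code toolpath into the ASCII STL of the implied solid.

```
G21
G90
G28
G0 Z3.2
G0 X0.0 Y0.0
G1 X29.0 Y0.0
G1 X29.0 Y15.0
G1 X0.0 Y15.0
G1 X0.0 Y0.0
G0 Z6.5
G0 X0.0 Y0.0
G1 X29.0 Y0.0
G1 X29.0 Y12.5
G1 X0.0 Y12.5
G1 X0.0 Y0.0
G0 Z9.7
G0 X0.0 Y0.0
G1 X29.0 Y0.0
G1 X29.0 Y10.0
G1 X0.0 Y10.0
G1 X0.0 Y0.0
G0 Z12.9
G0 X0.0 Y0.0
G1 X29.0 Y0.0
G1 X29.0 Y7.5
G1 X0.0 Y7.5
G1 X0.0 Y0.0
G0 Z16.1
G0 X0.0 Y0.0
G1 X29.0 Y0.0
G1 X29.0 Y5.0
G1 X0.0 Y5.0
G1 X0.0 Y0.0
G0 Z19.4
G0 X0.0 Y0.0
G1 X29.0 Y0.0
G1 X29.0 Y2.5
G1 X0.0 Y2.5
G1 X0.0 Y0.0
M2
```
solid part
  facet normal 0.0000 0.0000 -1.0000
    outer loop
      vertex 29.0 17.5 0.0
      vertex 29.0 0.0 0.0
      vertex 0.0 0.0 0.0
    endloop
  endfacet
  facet normal 0.0000 0.0000 -1.0000
    outer loop
      vertex 0.0 17.5 0.0
      vertex 29.0 17.5 0.0
      vertex 0.0 0.0 0.0
    endloop
  endfacet
  facet normal 0.0000 -1.0000 0.0000
    outer loop
      vertex 0.0 0.0 0.0
      vertex 29.0 0.0 0.0
      vertex 29.0 0.0 22.6
    endloop
  endfacet
  facet normal 0.0000 -1.0000 0.0000
    outer loop
      vertex 0.0 0.0 0.0
      vertex 29.0 0.0 22.6
      vertex 0.0 0.0 22.6
    endloop
  endfacet
  facet normal 0.0000 0.7907 0.6122
    outer loop
      vertex 0.0 0.0 22.6
      vertex 29.0 0.0 22.6
      vertex 29.0 17.5 0.0
    endloop
  endfacet
  facet normal 0.0000 0.7907 0.6122
    outer loop
      vertex 0.0 0.0 22.6
      vertex 29.0 17.5 0.0
      vertex 0.0 17.5 0.0
    endloop
  endfacet
  facet normal -1.0000 0.0000 0.0000
    outer loop
      vertex 0.0 0.0 22.6
      vertex 0.0 17.5 0.0
      vertex 0.0 0.0 0.0
    endloop
  endfacet
  facet normal 1.0000 0.0000 0.0000
    outer loop
      vertex 29.0 0.0 0.0
      vertex 29.0 17.5 0.0
      vertex 29.0 0.0 22.6
    endloop
  endfacet
endsolid part

The G0 Z moves step by Δz≈3.2 mm. The G1 loops shrink linearly with z, so the solid tapers from its base footprint up to z≈22.6. Closing with a flat bottom cap and the tapered top and triangulating gives 8 facets — a wedge (ramp): 29 × 17.5 mm base, rising to 22.6 mm along the y=0 edge and sloping linearly to z=0 at y=17.5.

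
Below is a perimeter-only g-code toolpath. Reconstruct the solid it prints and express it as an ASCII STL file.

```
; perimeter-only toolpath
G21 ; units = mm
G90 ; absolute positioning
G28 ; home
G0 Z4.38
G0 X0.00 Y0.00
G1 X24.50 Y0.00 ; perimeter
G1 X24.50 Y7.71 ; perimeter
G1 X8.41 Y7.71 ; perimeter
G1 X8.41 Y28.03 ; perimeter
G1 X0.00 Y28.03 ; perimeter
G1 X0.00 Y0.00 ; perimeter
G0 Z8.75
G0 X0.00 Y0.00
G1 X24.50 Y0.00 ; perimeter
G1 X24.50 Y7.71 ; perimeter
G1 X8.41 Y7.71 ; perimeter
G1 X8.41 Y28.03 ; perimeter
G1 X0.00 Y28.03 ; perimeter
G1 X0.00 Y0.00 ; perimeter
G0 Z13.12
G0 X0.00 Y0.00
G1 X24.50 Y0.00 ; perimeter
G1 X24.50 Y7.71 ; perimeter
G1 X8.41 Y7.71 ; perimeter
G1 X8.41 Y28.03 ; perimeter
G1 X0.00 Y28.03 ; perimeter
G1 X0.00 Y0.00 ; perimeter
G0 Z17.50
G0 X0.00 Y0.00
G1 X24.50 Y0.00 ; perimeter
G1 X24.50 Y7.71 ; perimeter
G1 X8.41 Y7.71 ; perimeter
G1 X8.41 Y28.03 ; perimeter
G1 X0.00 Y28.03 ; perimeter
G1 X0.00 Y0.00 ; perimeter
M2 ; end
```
solid part
  facet normal 0.0000 0.0000 -1.0000
    outer loop
      vertex 24.50 7.71 0.00
      vertex 24.50 0.00 0.00
      vertex 0.00 0.00 0.00
    endloop
  endfacet
  facet normal 0.0000 0.0000 -1.0000
    outer loop
      vertex 8.41 7.71 0.00
      vertex 24.50 7.71 0.00
      vertex 0.00 0.00 0.00
    endloop
  endfacet
  facet normal 0.0000 0.0000 -1.0000
    outer loop
      vertex 8.41 28.03 0.00
      vertex 8.41 7.71 0.00
      vertex 0.00 0.00 0.00
    endloop
  endfacet
  facet normal 0.0000 0.0000 -1.0000
    outer loop
      vertex 0.00 28.03 0.00
      vertex 8.41 28.03 0.00
      vertex 0.00 0.00 0.00
    endloop
  endfacet
  facet normal 0.0000 0.0000 1.0000
    outer loop
      vertex 0.00 0.00 17.50
      vertex 24.50 0.00 17.50
      vertex 24.50 7.71 17.50
    endloop
  endfacet
  facet normal 0.0000 0.0000 1.0000
    outer loop
      vertex 0.00 0.00 17.50
      vertex 24.50 7.71 17.50
      vertex 8.41 7.71 17.50
    endloop
  endfacet
  facet normal 0.0000 0.0000 1.0000
    outer loop
      vertex 0.00 0.00 17.50
      vertex 8.41 7.71 17.50
      vertex 8.41 28.03 17.50
    endloop
  endfacet
  facet normal 0.0000 0.0000 1.0000
    outer loop
      vertex 0.00 0.00 17.50
      vertex 8.41 28.03 17.50
      vertex 0.00 28.03 17.50
    endloop
  endfacet
  facet normal 0.0000 -1.0000 0.0000
    outer loop
      vertex 0.00 0.00 0.00
      vertex 24.50 0.00 0.00
      vertex 24.50 0.00 17.50
    endloop
  endfacet
  facet normal 0.0000 -1.0000 0.0000
    outer loop
      vertex 0.00 0.00 0.00
      vertex 24.50 0.00 17.50
      vertex 0.00 0.00 17.50
    endloop
  endfacet
  facet normal 1.0000 0.0000 0.0000
    outer loop
      vertex 24.50 0.00 0.00
      vertex 24.50 7.71 0.00
      vertex 24.50 7.71 17.50
    endloop
  endfacet
  facet normal 1.0000 0.0000 0.0000
    outer loop
      vertex 24.50 0.00 0.00
      vertex 24.50 7.71 17.50
      vertex 24.50 0.00 17.50
    endloop
  endfacet
  facet normal 0.0000 1.0000 0.0000
    outer loop
      vertex 24.50 7.71 0.00
      vertex 8.41 7.71 0.00
      vertex 8.41 7.71 17.50
    endloop
  endfacet
  facet normal 0.0000 1.0000 0.0000
    outer loop
      vertex 24.50 7.71 0.00
      vertex 8.41 7.71 17.50
      vertex 24.50 7.71 17.50
    endloop
  endfacet
  facet normal 1.0000 0.0000 0.0000
    outer loop
      vertex 8.41 7.71 0.00
      vertex 8.41 28.03 0.00
      vertex 8.41 28.03 17.50
    endloop
  endfacet
  facet normal 1.0000 0.0000 0.0000
    outer loop
      vertex 8.41 7.71 0.00
      vertex 8.41 28.03 17.50
      vertex 8.41 7.71 17.50
    endloop
  endfacet
  facet normal 0.0000 1.0000 0.0000
    outer loop
      vertex 8.41 28.03 0.00
      vertex 0.00 28.03 0.00
      vertex 0.00 28.03 17.50
    endloop
  endfacet
  facet normal 0.0000 1.0000 0.0000
    outer loop
      vertex 8.41 28.03 0.00
      vertex 0.00 28.03 17.50
      vertex 8.41 28.03 17.50
    endloop
  endfacet
  facet normal -1.0000 0.0000 0.0000
    outer loop
      vertex 0.00 28.03 0.00
      vertex 0.00 0.00 0.00
      vertex 0.00 0.00 17.50
    endloop
  endfacet
  facet normal -1.0000 0.0000 0.0000
    outer loop
      vertex 0.00 28.03 0.00
      vertex 0.00 0.00 17.50
      vertex 0.00 28.03 17.50
    endloop
  endfacet
endsolid part

The G0 Z moves step by Δz≈4.38 mm. Every layer's G1 loop is the same polygon, so the solid is a straight extrusion of it from z=0 to z≈17.5. Closing with flat bottom and top caps and triangulating gives 20 facets — an L-shaped prism: outer 24.5 × 28 mm, arm thicknesses ≈ 7.71 mm (horizontal) and 8.41 mm (vertical), extruded 17.5 mm in z.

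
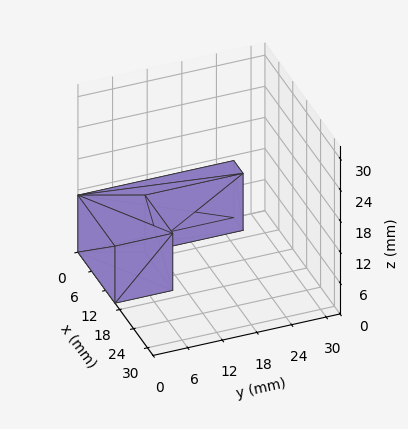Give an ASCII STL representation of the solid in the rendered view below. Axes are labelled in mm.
Reading the render: the shape is an L-shaped prism: outer 16 × 27 mm, arm thicknesses ≈ 10 mm (horizontal) and 4 mm (vertical), extruded 11 mm in z (dimensions read to the nearest mm from the axis ticks). For the STL, each face is triangulated and given an outward normal.

solid part
  facet normal 0.0000 0.0000 -1.0000
    outer loop
      vertex 16.00 10.00 0.00
      vertex 16.00 0.00 0.00
      vertex 0.00 0.00 0.00
    endloop
  endfacet
  facet normal 0.0000 0.0000 -1.0000
    outer loop
      vertex 4.00 10.00 0.00
      vertex 16.00 10.00 0.00
      vertex 0.00 0.00 0.00
    endloop
  endfacet
  facet normal 0.0000 0.0000 -1.0000
    outer loop
      vertex 4.00 27.00 0.00
      vertex 4.00 10.00 0.00
      vertex 0.00 0.00 0.00
    endloop
  endfacet
  facet normal 0.0000 0.0000 -1.0000
    outer loop
      vertex 0.00 27.00 0.00
      vertex 4.00 27.00 0.00
      vertex 0.00 0.00 0.00
    endloop
  endfacet
  facet normal 0.0000 0.0000 1.0000
    outer loop
      vertex 0.00 0.00 11.00
      vertex 16.00 0.00 11.00
      vertex 16.00 10.00 11.00
    endloop
  endfacet
  facet normal 0.0000 0.0000 1.0000
    outer loop
      vertex 0.00 0.00 11.00
      vertex 16.00 10.00 11.00
      vertex 4.00 10.00 11.00
    endloop
  endfacet
  facet normal 0.0000 0.0000 1.0000
    outer loop
      vertex 0.00 0.00 11.00
      vertex 4.00 10.00 11.00
      vertex 4.00 27.00 11.00
    endloop
  endfacet
  facet normal 0.0000 0.0000 1.0000
    outer loop
      vertex 0.00 0.00 11.00
      vertex 4.00 27.00 11.00
      vertex 0.00 27.00 11.00
    endloop
  endfacet
  facet normal 0.0000 -1.0000 0.0000
    outer loop
      vertex 0.00 0.00 0.00
      vertex 16.00 0.00 0.00
      vertex 16.00 0.00 11.00
    endloop
  endfacet
  facet normal 0.0000 -1.0000 0.0000
    outer loop
      vertex 0.00 0.00 0.00
      vertex 16.00 0.00 11.00
      vertex 0.00 0.00 11.00
    endloop
  endfacet
  facet normal 1.0000 0.0000 0.0000
    outer loop
      vertex 16.00 0.00 0.00
      vertex 16.00 10.00 0.00
      vertex 16.00 10.00 11.00
    endloop
  endfacet
  facet normal 1.0000 0.0000 0.0000
    outer loop
      vertex 16.00 0.00 0.00
      vertex 16.00 10.00 11.00
      vertex 16.00 0.00 11.00
    endloop
  endfacet
  facet normal 0.0000 1.0000 0.0000
    outer loop
      vertex 16.00 10.00 0.00
      vertex 4.00 10.00 0.00
      vertex 4.00 10.00 11.00
    endloop
  endfacet
  facet normal 0.0000 1.0000 0.0000
    outer loop
      vertex 16.00 10.00 0.00
      vertex 4.00 10.00 11.00
      vertex 16.00 10.00 11.00
    endloop
  endfacet
  facet normal 1.0000 0.0000 0.0000
    outer loop
      vertex 4.00 10.00 0.00
      vertex 4.00 27.00 0.00
      vertex 4.00 27.00 11.00
    endloop
  endfacet
  facet normal 1.0000 0.0000 0.0000
    outer loop
      vertex 4.00 10.00 0.00
      vertex 4.00 27.00 11.00
      vertex 4.00 10.00 11.00
    endloop
  endfacet
  facet normal 0.0000 1.0000 0.0000
    outer loop
      vertex 4.00 27.00 0.00
      vertex 0.00 27.00 0.00
      vertex 0.00 27.00 11.00
    endloop
  endfacet
  facet normal 0.0000 1.0000 0.0000
    outer loop
      vertex 4.00 27.00 0.00
      vertex 0.00 27.00 11.00
      vertex 4.00 27.00 11.00
    endloop
  endfacet
  facet normal -1.0000 0.0000 0.0000
    outer loop
      vertex 0.00 27.00 0.00
      vertex 0.00 0.00 0.00
      vertex 0.00 0.00 11.00
    endloop
  endfacet
  facet normal -1.0000 0.0000 0.0000
    outer loop
      vertex 0.00 27.00 0.00
      vertex 0.00 0.00 11.00
      vertex 0.00 27.00 11.00
    endloop
  endfacet
endsolid part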